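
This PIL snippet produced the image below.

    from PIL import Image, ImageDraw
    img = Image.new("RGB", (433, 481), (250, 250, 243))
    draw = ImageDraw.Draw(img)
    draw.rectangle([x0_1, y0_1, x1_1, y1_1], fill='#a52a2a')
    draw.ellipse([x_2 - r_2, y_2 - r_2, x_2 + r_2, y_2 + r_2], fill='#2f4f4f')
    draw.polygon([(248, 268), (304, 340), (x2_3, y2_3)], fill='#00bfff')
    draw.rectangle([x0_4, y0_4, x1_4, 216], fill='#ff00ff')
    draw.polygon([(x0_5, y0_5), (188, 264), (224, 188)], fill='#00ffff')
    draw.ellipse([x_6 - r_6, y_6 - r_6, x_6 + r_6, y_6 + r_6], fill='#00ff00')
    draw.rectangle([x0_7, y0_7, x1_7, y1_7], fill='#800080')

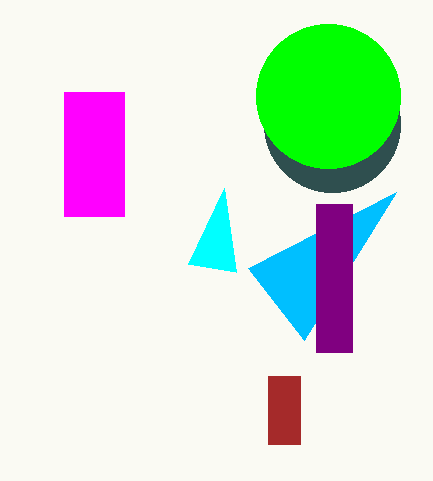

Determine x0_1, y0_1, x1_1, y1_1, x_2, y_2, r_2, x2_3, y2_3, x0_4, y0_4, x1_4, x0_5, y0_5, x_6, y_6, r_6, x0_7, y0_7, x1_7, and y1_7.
x0_1 = 268; y0_1 = 376; x1_1 = 300; y1_1 = 444; x_2 = 332; y_2 = 124; r_2 = 68; x2_3 = 396; y2_3 = 192; x0_4 = 64; y0_4 = 92; x1_4 = 124; x0_5 = 236; y0_5 = 272; x_6 = 328; y_6 = 96; r_6 = 72; x0_7 = 316; y0_7 = 204; x1_7 = 352; y1_7 = 352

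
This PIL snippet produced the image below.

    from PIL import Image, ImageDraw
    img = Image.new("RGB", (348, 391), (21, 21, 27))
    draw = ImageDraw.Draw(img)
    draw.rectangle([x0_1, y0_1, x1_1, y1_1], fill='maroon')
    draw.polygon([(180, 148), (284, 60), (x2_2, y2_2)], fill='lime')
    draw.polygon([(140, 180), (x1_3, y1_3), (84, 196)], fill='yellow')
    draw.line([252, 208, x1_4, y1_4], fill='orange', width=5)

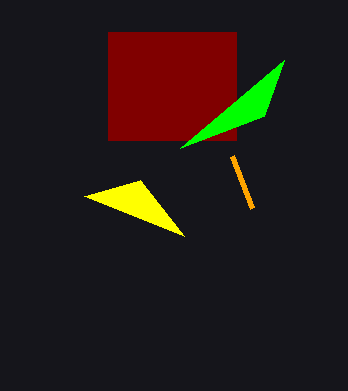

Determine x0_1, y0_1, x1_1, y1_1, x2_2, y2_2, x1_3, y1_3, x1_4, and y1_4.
x0_1 = 108; y0_1 = 32; x1_1 = 236; y1_1 = 140; x2_2 = 264; y2_2 = 116; x1_3 = 184; y1_3 = 236; x1_4 = 232; y1_4 = 156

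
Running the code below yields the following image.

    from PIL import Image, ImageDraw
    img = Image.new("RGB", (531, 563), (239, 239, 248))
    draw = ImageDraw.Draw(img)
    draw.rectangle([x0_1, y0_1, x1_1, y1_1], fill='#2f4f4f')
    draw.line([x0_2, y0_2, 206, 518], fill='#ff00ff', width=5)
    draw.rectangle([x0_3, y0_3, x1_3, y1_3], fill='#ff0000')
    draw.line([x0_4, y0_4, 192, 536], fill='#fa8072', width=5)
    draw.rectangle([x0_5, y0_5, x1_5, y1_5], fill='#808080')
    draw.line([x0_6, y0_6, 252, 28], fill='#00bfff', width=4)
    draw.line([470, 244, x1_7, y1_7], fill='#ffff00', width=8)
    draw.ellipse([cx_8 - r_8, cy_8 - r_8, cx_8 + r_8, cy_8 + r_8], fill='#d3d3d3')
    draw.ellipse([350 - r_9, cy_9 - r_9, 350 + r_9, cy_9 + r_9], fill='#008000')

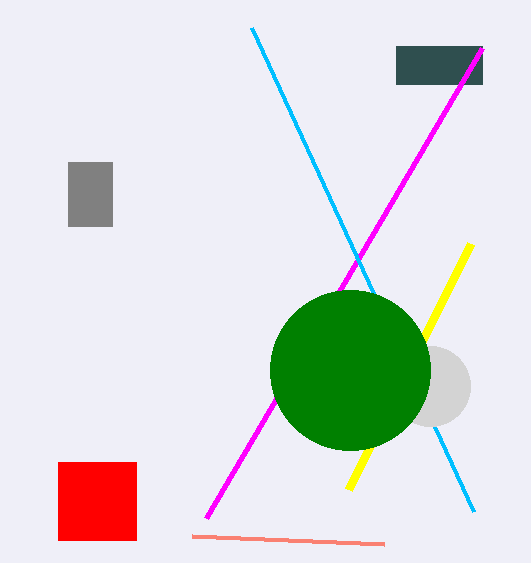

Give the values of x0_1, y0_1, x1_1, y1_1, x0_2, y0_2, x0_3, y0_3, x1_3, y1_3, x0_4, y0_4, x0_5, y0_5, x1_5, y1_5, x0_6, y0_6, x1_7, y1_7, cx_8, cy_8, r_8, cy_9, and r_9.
x0_1 = 396
y0_1 = 46
x1_1 = 482
y1_1 = 84
x0_2 = 482
y0_2 = 48
x0_3 = 58
y0_3 = 462
x1_3 = 136
y1_3 = 540
x0_4 = 384
y0_4 = 544
x0_5 = 68
y0_5 = 162
x1_5 = 112
y1_5 = 226
x0_6 = 474
y0_6 = 512
x1_7 = 348
y1_7 = 490
cx_8 = 430
cy_8 = 386
r_8 = 40
cy_9 = 370
r_9 = 80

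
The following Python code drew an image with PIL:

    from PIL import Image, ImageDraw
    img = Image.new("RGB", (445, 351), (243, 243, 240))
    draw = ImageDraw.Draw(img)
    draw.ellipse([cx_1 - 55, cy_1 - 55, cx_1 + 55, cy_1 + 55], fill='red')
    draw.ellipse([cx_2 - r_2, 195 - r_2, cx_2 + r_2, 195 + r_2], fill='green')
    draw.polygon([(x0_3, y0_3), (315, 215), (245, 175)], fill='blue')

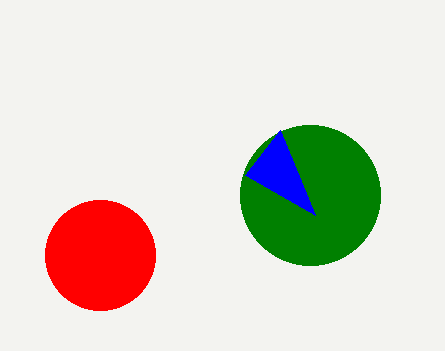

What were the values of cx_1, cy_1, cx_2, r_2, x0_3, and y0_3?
cx_1 = 100, cy_1 = 255, cx_2 = 310, r_2 = 70, x0_3 = 280, y0_3 = 130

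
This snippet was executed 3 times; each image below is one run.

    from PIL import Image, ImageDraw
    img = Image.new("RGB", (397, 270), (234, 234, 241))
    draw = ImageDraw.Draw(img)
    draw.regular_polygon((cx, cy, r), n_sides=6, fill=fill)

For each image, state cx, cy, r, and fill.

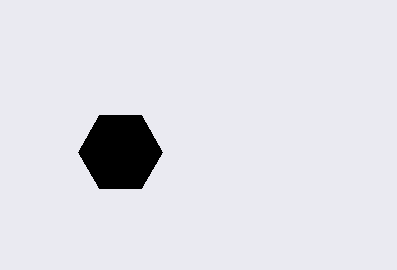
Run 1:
cx = 120, cy = 152, r = 42, fill = 'black'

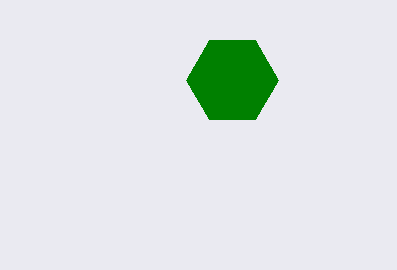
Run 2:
cx = 232; cy = 80; r = 46; fill = 'green'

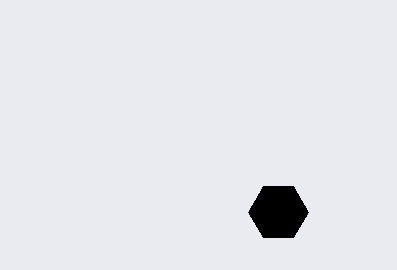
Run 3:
cx = 278
cy = 212
r = 30
fill = 'black'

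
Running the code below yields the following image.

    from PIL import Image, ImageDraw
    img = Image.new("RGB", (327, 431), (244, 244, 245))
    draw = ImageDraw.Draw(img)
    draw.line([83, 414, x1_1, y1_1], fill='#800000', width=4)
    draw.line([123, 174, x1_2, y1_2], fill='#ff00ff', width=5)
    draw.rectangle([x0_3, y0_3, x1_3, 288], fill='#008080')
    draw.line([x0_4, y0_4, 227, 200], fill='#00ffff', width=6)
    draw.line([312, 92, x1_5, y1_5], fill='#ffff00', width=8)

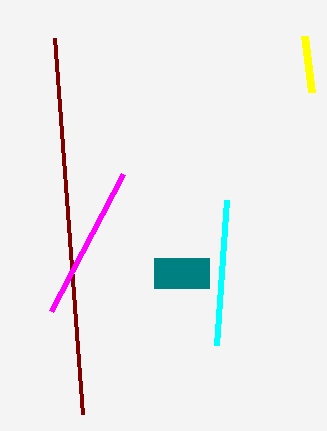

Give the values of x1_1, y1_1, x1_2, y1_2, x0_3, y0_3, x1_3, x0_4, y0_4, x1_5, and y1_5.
x1_1 = 55
y1_1 = 38
x1_2 = 51
y1_2 = 311
x0_3 = 154
y0_3 = 258
x1_3 = 209
x0_4 = 217
y0_4 = 345
x1_5 = 305
y1_5 = 36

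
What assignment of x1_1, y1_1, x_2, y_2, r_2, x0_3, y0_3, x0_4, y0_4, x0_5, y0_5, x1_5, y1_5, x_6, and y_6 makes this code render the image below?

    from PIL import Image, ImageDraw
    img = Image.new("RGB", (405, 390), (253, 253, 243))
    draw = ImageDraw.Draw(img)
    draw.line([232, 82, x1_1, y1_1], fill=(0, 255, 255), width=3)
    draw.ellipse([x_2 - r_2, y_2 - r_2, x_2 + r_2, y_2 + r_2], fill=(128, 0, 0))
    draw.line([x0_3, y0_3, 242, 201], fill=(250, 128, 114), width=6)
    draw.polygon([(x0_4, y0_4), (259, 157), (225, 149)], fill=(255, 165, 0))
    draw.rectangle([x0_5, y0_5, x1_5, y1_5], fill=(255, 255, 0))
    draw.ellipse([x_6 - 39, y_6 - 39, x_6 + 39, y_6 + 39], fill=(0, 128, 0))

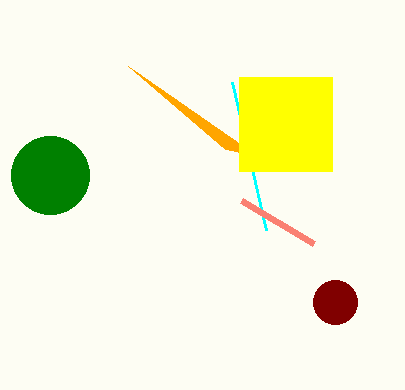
x1_1 = 266, y1_1 = 230, x_2 = 335, y_2 = 302, r_2 = 22, x0_3 = 314, y0_3 = 244, x0_4 = 128, y0_4 = 66, x0_5 = 239, y0_5 = 77, x1_5 = 332, y1_5 = 171, x_6 = 50, y_6 = 175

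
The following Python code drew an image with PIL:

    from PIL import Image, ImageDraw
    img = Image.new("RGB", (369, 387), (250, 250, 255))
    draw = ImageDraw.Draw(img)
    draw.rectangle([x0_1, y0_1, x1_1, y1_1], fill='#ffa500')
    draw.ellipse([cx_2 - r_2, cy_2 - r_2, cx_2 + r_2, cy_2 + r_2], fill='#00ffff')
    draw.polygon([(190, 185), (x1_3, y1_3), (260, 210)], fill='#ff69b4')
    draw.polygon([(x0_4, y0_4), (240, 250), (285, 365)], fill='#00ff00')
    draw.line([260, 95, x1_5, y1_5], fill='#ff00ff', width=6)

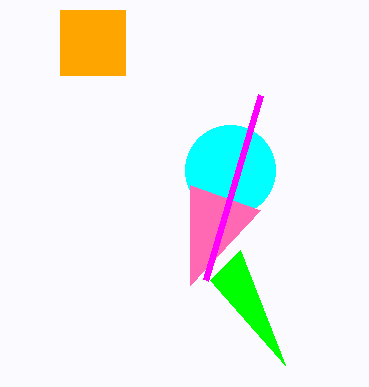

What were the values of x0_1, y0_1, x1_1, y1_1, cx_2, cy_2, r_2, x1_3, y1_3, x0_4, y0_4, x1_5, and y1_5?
x0_1 = 60; y0_1 = 10; x1_1 = 125; y1_1 = 75; cx_2 = 230; cy_2 = 170; r_2 = 45; x1_3 = 190; y1_3 = 285; x0_4 = 210; y0_4 = 280; x1_5 = 205; y1_5 = 280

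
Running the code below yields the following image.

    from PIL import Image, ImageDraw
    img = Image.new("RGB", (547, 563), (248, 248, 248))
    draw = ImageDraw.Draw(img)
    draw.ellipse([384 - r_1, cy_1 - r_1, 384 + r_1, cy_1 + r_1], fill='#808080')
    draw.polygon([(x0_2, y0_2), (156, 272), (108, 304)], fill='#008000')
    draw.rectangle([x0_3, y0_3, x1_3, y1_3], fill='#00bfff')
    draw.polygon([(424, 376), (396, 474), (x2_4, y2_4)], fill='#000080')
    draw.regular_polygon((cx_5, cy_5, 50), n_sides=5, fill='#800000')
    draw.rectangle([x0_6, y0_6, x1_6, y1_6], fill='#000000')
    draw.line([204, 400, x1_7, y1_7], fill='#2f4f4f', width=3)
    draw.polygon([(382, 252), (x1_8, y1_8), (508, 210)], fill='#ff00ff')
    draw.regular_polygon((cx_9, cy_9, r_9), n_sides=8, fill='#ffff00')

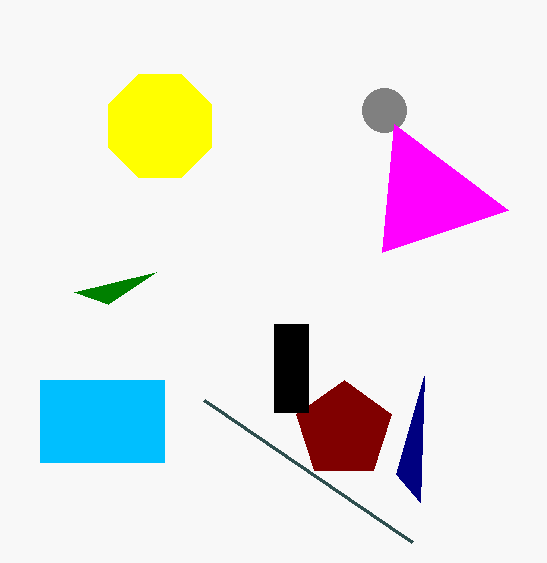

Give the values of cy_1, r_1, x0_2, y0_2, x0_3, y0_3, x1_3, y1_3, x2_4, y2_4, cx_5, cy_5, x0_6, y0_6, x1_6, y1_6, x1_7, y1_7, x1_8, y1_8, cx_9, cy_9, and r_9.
cy_1 = 110
r_1 = 22
x0_2 = 74
y0_2 = 292
x0_3 = 40
y0_3 = 380
x1_3 = 164
y1_3 = 462
x2_4 = 420
y2_4 = 502
cx_5 = 344
cy_5 = 430
x0_6 = 274
y0_6 = 324
x1_6 = 308
y1_6 = 412
x1_7 = 412
y1_7 = 542
x1_8 = 394
y1_8 = 124
cx_9 = 160
cy_9 = 126
r_9 = 56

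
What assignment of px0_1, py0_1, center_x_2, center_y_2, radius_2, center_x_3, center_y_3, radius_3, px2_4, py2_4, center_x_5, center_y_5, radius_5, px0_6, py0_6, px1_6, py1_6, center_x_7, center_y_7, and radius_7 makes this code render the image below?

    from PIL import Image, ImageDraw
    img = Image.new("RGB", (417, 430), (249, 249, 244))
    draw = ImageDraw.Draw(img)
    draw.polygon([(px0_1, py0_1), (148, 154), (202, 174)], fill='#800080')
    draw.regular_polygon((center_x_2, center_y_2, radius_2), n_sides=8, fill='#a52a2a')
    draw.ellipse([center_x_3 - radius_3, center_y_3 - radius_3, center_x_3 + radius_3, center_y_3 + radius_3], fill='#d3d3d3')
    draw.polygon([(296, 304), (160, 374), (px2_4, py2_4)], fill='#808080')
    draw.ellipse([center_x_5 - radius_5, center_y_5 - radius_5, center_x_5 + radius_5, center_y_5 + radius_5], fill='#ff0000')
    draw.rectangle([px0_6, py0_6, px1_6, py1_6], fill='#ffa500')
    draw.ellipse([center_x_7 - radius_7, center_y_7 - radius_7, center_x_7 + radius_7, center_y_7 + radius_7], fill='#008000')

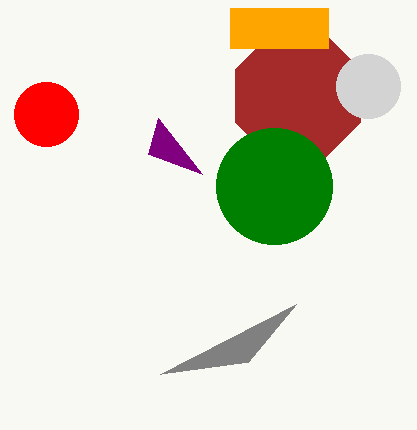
px0_1 = 158; py0_1 = 118; center_x_2 = 298; center_y_2 = 96; radius_2 = 68; center_x_3 = 368; center_y_3 = 86; radius_3 = 32; px2_4 = 248; py2_4 = 362; center_x_5 = 46; center_y_5 = 114; radius_5 = 32; px0_6 = 230; py0_6 = 8; px1_6 = 328; py1_6 = 48; center_x_7 = 274; center_y_7 = 186; radius_7 = 58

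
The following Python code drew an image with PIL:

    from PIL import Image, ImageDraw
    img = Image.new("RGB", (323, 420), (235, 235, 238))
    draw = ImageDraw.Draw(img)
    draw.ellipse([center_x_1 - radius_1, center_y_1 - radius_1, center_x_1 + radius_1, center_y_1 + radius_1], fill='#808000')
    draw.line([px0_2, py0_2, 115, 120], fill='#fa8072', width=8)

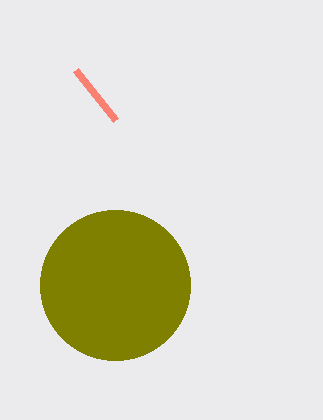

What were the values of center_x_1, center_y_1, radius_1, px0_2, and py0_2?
center_x_1 = 115; center_y_1 = 285; radius_1 = 75; px0_2 = 75; py0_2 = 70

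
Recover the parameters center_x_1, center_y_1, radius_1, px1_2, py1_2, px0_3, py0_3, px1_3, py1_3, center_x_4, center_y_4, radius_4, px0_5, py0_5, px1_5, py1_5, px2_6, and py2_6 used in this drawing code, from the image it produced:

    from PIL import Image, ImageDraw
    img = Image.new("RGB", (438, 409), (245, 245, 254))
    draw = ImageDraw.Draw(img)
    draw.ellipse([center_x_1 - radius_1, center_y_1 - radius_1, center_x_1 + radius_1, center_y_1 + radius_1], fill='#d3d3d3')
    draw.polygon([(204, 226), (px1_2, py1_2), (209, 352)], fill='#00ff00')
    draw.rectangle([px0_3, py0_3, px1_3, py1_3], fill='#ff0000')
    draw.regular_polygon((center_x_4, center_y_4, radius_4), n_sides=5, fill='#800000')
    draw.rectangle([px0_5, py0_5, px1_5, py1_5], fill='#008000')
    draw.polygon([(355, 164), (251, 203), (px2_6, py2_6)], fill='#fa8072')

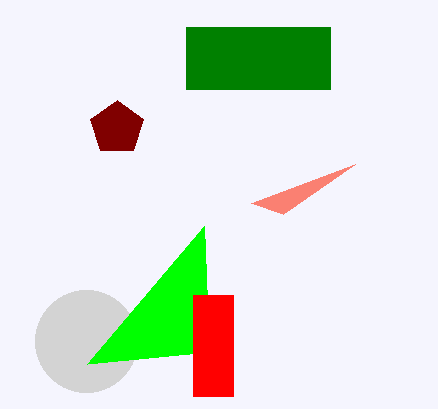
center_x_1 = 86, center_y_1 = 341, radius_1 = 51, px1_2 = 87, py1_2 = 364, px0_3 = 193, py0_3 = 295, px1_3 = 233, py1_3 = 396, center_x_4 = 117, center_y_4 = 128, radius_4 = 28, px0_5 = 186, py0_5 = 27, px1_5 = 330, py1_5 = 89, px2_6 = 283, py2_6 = 214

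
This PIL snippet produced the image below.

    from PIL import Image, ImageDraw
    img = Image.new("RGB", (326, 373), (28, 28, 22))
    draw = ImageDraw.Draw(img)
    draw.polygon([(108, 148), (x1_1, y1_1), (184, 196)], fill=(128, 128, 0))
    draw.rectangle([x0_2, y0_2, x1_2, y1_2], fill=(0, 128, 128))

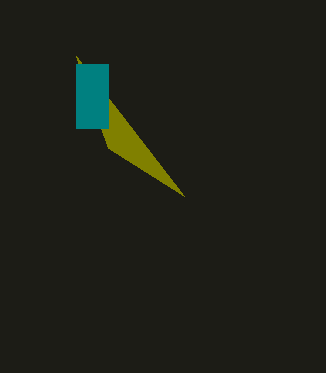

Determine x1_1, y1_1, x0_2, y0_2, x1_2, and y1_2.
x1_1 = 76, y1_1 = 56, x0_2 = 76, y0_2 = 64, x1_2 = 108, y1_2 = 128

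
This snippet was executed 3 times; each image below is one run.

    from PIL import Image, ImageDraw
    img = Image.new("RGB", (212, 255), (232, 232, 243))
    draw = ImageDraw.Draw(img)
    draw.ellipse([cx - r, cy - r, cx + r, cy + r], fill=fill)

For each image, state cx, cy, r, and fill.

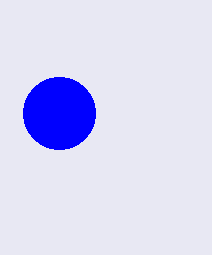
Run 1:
cx = 59
cy = 113
r = 36
fill = 'blue'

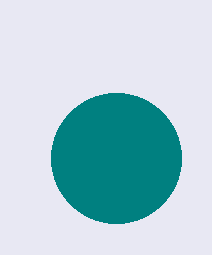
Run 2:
cx = 116; cy = 158; r = 65; fill = 'teal'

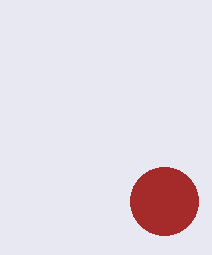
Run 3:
cx = 164, cy = 201, r = 34, fill = 'brown'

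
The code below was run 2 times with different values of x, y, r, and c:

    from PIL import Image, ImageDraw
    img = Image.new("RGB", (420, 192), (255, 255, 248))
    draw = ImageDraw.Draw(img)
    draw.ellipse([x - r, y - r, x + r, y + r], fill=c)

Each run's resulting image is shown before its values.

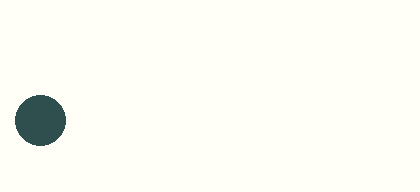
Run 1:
x = 40; y = 120; r = 25; c = 'darkslategray'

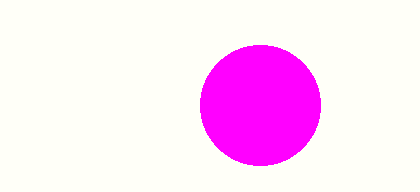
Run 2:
x = 260
y = 105
r = 60
c = 'magenta'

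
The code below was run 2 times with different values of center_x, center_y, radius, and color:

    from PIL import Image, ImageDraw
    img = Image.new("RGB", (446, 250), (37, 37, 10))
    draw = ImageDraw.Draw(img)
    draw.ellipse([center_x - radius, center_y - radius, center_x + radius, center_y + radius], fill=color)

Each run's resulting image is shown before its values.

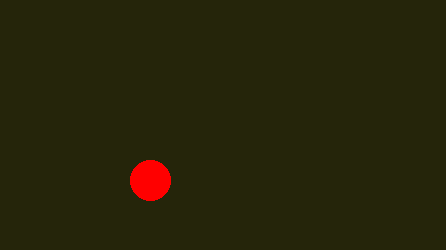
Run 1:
center_x = 150, center_y = 180, radius = 20, color = 'red'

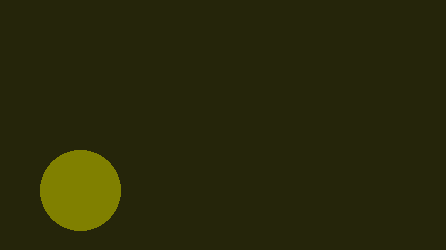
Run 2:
center_x = 80, center_y = 190, radius = 40, color = 'olive'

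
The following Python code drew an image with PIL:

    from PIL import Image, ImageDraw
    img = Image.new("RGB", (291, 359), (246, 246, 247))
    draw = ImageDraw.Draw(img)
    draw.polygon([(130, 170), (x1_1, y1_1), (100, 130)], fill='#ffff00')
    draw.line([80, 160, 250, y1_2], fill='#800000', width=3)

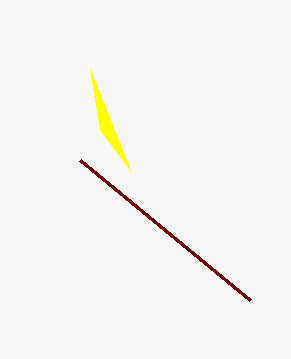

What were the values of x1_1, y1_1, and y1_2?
x1_1 = 90
y1_1 = 70
y1_2 = 300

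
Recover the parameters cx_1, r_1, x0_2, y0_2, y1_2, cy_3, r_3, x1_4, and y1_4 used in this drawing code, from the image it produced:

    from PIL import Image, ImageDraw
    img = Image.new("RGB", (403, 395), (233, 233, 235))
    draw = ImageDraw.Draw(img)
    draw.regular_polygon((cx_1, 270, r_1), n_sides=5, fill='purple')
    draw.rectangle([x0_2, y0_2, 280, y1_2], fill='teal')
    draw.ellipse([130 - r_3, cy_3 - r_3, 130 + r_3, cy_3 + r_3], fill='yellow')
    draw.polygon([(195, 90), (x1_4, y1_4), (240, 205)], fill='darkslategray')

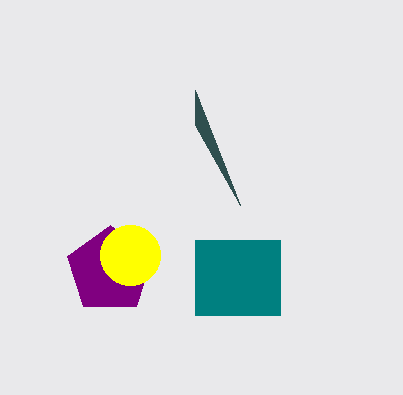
cx_1 = 110
r_1 = 45
x0_2 = 195
y0_2 = 240
y1_2 = 315
cy_3 = 255
r_3 = 30
x1_4 = 195
y1_4 = 125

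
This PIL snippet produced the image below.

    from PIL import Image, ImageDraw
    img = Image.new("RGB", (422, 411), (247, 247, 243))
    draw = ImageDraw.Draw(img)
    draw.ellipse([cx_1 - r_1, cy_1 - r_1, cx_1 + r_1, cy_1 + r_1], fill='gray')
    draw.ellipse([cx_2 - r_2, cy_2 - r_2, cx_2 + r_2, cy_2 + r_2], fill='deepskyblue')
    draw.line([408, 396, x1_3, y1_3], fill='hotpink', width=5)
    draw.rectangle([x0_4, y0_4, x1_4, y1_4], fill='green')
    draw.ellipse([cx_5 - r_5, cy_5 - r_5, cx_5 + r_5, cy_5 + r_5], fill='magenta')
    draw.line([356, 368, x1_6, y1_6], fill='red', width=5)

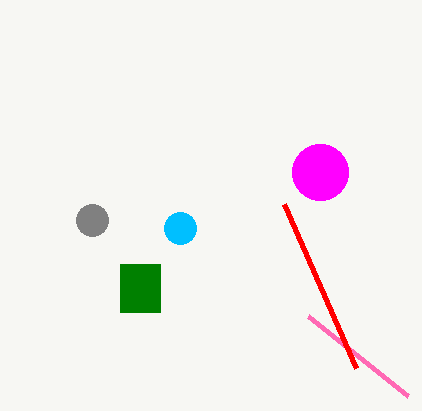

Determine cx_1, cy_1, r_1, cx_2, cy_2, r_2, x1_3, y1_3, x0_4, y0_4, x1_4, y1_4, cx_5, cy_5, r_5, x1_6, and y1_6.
cx_1 = 92
cy_1 = 220
r_1 = 16
cx_2 = 180
cy_2 = 228
r_2 = 16
x1_3 = 308
y1_3 = 316
x0_4 = 120
y0_4 = 264
x1_4 = 160
y1_4 = 312
cx_5 = 320
cy_5 = 172
r_5 = 28
x1_6 = 284
y1_6 = 204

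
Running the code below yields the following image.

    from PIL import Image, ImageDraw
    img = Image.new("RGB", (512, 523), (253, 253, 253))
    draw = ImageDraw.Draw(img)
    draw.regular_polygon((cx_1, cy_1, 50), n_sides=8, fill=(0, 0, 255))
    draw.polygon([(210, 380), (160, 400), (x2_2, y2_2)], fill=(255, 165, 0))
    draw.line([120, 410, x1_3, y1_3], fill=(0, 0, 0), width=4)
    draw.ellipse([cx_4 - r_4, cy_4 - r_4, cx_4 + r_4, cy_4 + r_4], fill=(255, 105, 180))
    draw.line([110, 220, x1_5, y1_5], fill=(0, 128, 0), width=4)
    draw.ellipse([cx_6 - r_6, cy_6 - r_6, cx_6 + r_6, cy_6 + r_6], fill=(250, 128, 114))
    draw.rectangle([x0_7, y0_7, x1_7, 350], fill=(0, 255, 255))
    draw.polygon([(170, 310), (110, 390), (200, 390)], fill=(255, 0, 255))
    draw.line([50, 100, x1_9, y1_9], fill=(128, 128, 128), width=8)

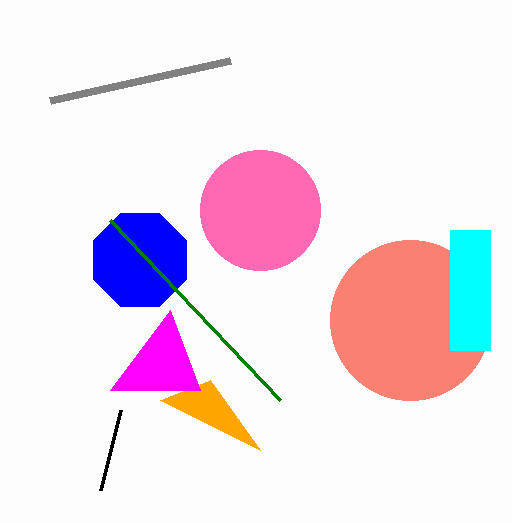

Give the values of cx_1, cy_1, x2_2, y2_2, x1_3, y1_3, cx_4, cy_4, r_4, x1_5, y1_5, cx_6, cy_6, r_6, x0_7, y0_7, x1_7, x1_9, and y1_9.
cx_1 = 140; cy_1 = 260; x2_2 = 260; y2_2 = 450; x1_3 = 100; y1_3 = 490; cx_4 = 260; cy_4 = 210; r_4 = 60; x1_5 = 280; y1_5 = 400; cx_6 = 410; cy_6 = 320; r_6 = 80; x0_7 = 450; y0_7 = 230; x1_7 = 490; x1_9 = 230; y1_9 = 60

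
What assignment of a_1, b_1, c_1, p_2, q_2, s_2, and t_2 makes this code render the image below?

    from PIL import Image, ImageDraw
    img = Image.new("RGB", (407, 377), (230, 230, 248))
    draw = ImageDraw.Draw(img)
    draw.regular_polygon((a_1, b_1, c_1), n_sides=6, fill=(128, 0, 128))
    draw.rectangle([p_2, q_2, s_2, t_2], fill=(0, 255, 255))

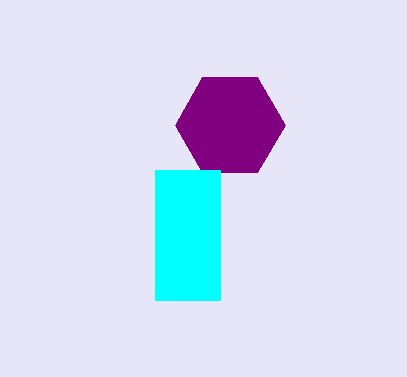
a_1 = 230
b_1 = 125
c_1 = 55
p_2 = 155
q_2 = 170
s_2 = 220
t_2 = 300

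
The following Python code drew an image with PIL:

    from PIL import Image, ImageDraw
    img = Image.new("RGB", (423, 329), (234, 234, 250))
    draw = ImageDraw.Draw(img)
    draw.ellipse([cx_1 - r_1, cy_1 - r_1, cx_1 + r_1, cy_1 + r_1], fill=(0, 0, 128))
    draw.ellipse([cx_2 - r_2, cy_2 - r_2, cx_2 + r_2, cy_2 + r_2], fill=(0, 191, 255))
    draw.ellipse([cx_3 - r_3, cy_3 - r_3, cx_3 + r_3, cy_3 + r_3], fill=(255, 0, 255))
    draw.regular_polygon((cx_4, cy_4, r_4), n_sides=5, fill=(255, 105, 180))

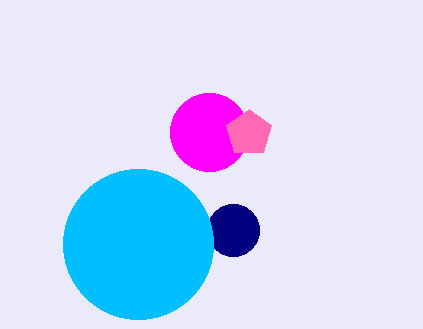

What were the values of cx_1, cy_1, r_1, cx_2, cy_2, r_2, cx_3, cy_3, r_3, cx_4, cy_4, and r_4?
cx_1 = 233, cy_1 = 230, r_1 = 26, cx_2 = 138, cy_2 = 244, r_2 = 75, cx_3 = 209, cy_3 = 132, r_3 = 39, cx_4 = 249, cy_4 = 133, r_4 = 24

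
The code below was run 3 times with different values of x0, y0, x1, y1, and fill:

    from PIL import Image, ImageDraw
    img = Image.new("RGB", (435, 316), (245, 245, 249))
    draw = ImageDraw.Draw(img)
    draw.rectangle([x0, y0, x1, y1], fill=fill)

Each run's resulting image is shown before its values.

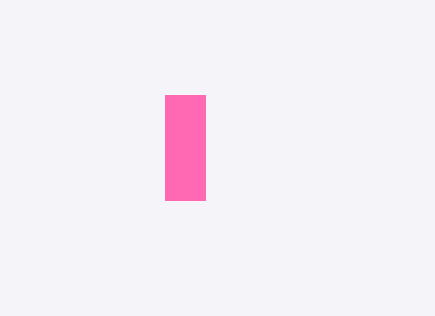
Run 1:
x0 = 165; y0 = 95; x1 = 205; y1 = 200; fill = 'hotpink'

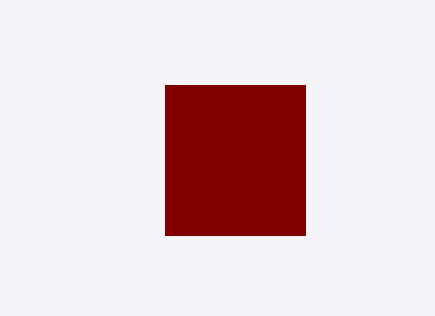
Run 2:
x0 = 165
y0 = 85
x1 = 305
y1 = 235
fill = 'maroon'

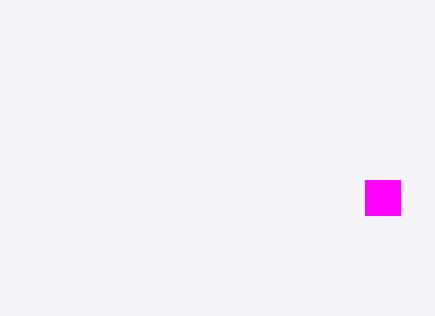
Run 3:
x0 = 365, y0 = 180, x1 = 400, y1 = 215, fill = 'magenta'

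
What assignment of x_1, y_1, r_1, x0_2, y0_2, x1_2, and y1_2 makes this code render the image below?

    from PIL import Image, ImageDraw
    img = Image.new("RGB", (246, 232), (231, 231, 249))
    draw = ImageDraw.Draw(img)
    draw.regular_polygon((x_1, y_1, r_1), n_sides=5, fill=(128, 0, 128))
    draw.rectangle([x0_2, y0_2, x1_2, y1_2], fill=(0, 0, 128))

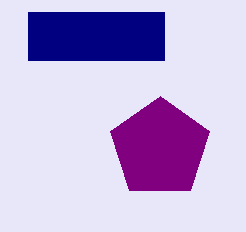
x_1 = 160; y_1 = 148; r_1 = 52; x0_2 = 28; y0_2 = 12; x1_2 = 164; y1_2 = 60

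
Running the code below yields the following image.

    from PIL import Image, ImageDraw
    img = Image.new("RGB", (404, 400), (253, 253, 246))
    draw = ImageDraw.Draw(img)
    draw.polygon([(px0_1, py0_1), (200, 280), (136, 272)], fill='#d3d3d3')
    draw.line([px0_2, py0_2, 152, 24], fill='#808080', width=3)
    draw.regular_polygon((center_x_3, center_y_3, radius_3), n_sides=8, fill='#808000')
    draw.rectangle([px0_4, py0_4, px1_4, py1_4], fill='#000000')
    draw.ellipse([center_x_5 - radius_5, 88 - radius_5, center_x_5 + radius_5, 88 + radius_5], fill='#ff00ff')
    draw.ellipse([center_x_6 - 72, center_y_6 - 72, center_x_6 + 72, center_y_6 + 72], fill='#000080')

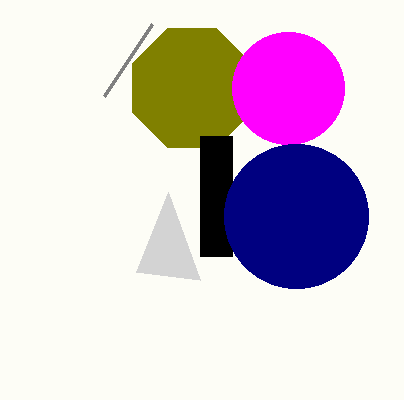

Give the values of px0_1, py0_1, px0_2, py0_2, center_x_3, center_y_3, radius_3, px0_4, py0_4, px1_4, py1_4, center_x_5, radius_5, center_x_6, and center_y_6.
px0_1 = 168, py0_1 = 192, px0_2 = 104, py0_2 = 96, center_x_3 = 192, center_y_3 = 88, radius_3 = 64, px0_4 = 200, py0_4 = 136, px1_4 = 232, py1_4 = 256, center_x_5 = 288, radius_5 = 56, center_x_6 = 296, center_y_6 = 216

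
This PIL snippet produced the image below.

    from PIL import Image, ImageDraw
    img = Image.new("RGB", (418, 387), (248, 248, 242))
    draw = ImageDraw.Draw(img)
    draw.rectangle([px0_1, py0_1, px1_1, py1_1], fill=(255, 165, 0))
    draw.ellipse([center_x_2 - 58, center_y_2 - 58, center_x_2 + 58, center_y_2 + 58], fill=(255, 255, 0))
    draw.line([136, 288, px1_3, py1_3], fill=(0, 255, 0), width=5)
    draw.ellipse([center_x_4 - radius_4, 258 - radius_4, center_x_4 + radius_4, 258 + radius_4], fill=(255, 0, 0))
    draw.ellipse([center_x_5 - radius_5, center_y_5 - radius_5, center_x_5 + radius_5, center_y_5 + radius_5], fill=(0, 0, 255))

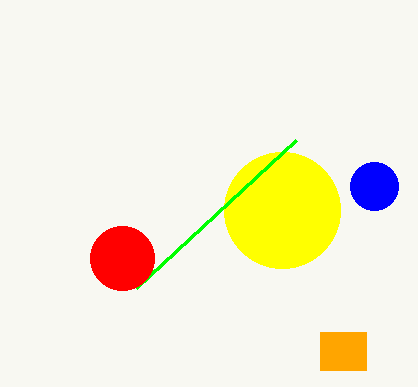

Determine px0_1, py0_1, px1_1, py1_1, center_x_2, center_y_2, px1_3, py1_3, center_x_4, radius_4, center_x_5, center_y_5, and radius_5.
px0_1 = 320, py0_1 = 332, px1_1 = 366, py1_1 = 370, center_x_2 = 282, center_y_2 = 210, px1_3 = 296, py1_3 = 140, center_x_4 = 122, radius_4 = 32, center_x_5 = 374, center_y_5 = 186, radius_5 = 24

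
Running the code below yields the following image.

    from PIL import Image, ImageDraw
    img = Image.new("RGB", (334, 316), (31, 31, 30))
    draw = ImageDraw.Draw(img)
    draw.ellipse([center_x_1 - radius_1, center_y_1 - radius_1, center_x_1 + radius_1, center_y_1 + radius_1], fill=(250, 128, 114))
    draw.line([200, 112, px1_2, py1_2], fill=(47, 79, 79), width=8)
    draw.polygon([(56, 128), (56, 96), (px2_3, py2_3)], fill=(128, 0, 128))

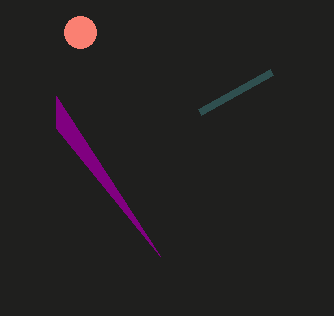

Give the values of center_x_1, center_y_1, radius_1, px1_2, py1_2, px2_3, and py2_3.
center_x_1 = 80; center_y_1 = 32; radius_1 = 16; px1_2 = 272; py1_2 = 72; px2_3 = 160; py2_3 = 256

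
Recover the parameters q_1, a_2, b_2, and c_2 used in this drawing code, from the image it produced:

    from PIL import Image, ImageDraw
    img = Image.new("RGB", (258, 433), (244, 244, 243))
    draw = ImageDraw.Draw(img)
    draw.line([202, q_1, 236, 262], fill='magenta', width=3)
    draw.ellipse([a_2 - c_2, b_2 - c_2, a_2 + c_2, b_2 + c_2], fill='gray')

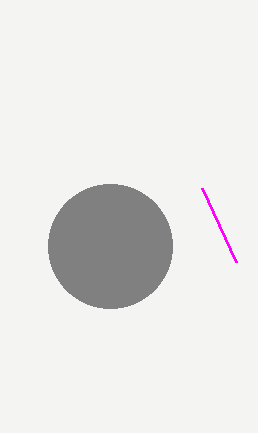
q_1 = 188; a_2 = 110; b_2 = 246; c_2 = 62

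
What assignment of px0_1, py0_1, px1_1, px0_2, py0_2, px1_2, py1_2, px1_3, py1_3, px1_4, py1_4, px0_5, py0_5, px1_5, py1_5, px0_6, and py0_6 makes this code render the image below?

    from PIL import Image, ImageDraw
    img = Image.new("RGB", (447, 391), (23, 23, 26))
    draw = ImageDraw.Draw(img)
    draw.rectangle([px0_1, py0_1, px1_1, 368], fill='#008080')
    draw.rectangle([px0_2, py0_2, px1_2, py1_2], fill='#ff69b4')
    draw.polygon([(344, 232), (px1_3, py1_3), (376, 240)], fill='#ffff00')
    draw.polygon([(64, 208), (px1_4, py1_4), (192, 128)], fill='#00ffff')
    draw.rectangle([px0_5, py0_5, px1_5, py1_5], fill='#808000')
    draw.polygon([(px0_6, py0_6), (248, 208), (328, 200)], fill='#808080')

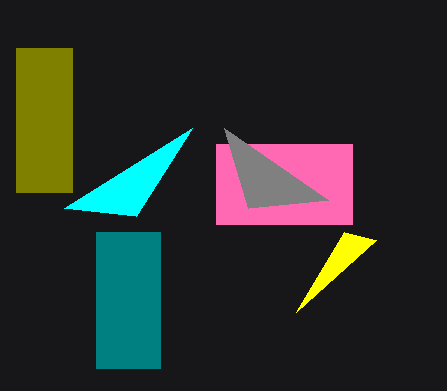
px0_1 = 96, py0_1 = 232, px1_1 = 160, px0_2 = 216, py0_2 = 144, px1_2 = 352, py1_2 = 224, px1_3 = 296, py1_3 = 312, px1_4 = 136, py1_4 = 216, px0_5 = 16, py0_5 = 48, px1_5 = 72, py1_5 = 192, px0_6 = 224, py0_6 = 128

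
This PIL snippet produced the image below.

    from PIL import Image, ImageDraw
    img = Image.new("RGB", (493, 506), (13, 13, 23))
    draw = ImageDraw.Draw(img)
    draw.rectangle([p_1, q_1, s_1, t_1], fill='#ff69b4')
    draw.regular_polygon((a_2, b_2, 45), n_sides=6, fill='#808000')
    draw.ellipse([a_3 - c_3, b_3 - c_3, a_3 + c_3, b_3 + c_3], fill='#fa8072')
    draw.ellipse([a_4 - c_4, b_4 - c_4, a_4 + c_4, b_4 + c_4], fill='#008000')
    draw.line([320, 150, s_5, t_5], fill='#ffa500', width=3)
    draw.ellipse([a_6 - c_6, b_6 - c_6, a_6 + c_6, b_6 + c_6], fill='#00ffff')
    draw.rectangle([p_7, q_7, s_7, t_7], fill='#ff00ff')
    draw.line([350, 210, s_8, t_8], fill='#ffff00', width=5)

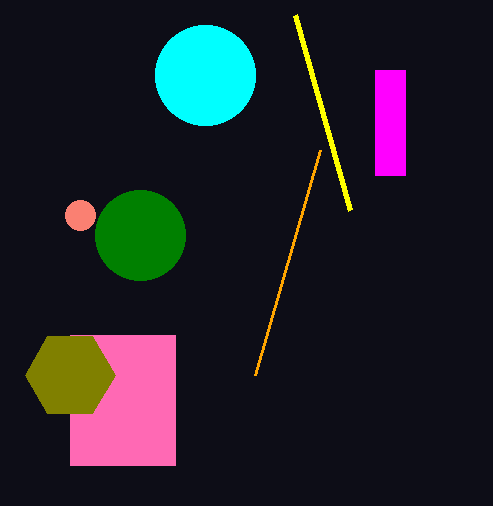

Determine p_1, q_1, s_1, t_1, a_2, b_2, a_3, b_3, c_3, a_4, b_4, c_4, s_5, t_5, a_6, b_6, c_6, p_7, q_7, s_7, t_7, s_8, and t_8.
p_1 = 70
q_1 = 335
s_1 = 175
t_1 = 465
a_2 = 70
b_2 = 375
a_3 = 80
b_3 = 215
c_3 = 15
a_4 = 140
b_4 = 235
c_4 = 45
s_5 = 255
t_5 = 375
a_6 = 205
b_6 = 75
c_6 = 50
p_7 = 375
q_7 = 70
s_7 = 405
t_7 = 175
s_8 = 295
t_8 = 15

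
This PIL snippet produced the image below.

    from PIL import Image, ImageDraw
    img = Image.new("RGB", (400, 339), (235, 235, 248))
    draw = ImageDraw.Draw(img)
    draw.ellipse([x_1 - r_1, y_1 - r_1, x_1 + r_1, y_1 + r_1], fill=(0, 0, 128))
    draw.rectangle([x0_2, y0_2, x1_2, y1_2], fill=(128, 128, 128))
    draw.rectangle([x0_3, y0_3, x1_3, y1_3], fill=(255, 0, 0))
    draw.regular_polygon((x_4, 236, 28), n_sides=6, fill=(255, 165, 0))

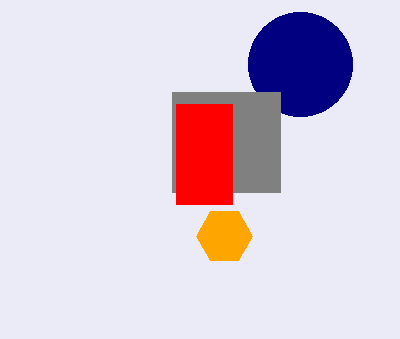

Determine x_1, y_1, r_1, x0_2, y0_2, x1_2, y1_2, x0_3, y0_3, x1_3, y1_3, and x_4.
x_1 = 300; y_1 = 64; r_1 = 52; x0_2 = 172; y0_2 = 92; x1_2 = 280; y1_2 = 192; x0_3 = 176; y0_3 = 104; x1_3 = 232; y1_3 = 204; x_4 = 224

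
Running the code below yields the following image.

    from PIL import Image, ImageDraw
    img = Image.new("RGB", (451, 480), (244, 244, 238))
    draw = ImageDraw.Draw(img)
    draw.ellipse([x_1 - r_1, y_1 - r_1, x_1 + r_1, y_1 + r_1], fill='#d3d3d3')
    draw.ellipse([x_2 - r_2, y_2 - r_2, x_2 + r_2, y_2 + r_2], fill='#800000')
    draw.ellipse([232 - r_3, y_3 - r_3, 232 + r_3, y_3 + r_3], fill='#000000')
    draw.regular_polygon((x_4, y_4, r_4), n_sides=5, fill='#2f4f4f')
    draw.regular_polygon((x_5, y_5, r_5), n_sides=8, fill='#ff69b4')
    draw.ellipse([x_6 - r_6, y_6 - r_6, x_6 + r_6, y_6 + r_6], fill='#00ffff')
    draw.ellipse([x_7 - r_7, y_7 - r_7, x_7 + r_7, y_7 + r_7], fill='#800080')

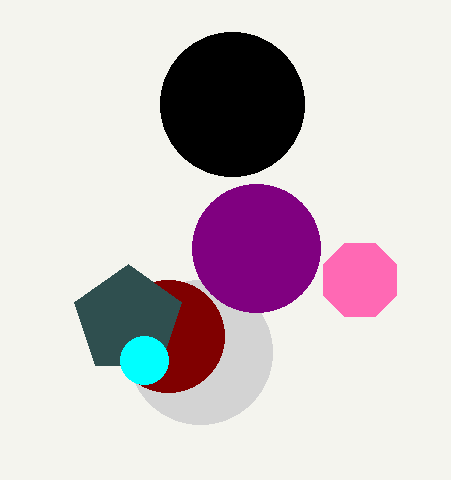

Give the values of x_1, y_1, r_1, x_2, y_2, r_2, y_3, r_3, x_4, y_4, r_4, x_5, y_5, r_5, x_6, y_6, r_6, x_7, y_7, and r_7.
x_1 = 200, y_1 = 352, r_1 = 72, x_2 = 168, y_2 = 336, r_2 = 56, y_3 = 104, r_3 = 72, x_4 = 128, y_4 = 320, r_4 = 56, x_5 = 360, y_5 = 280, r_5 = 40, x_6 = 144, y_6 = 360, r_6 = 24, x_7 = 256, y_7 = 248, r_7 = 64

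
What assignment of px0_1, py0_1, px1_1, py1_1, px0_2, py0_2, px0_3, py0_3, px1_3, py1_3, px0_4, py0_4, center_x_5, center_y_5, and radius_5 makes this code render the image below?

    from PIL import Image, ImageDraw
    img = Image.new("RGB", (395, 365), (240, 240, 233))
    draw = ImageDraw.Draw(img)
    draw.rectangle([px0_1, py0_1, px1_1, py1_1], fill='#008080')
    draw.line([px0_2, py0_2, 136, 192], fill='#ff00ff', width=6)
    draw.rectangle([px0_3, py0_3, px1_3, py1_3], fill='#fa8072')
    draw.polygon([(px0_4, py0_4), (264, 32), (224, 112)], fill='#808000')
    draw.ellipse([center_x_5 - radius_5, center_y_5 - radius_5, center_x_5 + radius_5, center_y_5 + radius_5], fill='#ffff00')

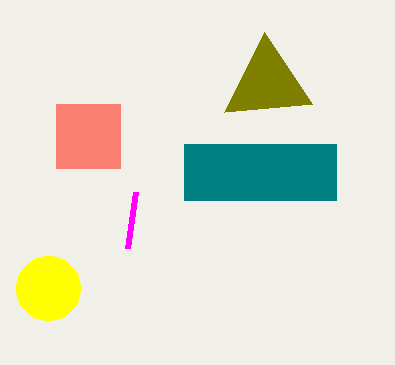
px0_1 = 184, py0_1 = 144, px1_1 = 336, py1_1 = 200, px0_2 = 128, py0_2 = 248, px0_3 = 56, py0_3 = 104, px1_3 = 120, py1_3 = 168, px0_4 = 312, py0_4 = 104, center_x_5 = 48, center_y_5 = 288, radius_5 = 32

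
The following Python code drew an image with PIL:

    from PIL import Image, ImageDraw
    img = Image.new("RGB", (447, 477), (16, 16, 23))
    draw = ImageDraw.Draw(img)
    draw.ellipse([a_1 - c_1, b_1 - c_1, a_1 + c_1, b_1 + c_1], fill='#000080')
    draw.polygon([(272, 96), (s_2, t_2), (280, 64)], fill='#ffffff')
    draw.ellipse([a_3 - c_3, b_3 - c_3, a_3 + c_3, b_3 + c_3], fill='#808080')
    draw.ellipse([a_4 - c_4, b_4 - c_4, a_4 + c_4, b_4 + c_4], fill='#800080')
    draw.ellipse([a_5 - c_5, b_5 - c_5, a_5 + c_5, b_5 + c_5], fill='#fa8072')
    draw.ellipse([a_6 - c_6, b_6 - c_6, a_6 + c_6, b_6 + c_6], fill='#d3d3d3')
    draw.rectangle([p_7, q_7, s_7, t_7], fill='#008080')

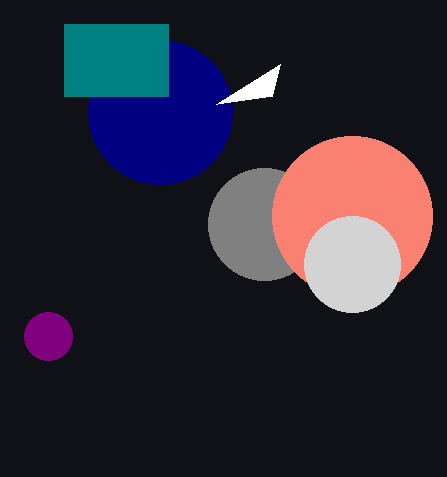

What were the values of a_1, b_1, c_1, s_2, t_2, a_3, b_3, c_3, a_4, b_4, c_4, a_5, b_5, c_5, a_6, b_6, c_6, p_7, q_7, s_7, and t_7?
a_1 = 160; b_1 = 112; c_1 = 72; s_2 = 216; t_2 = 104; a_3 = 264; b_3 = 224; c_3 = 56; a_4 = 48; b_4 = 336; c_4 = 24; a_5 = 352; b_5 = 216; c_5 = 80; a_6 = 352; b_6 = 264; c_6 = 48; p_7 = 64; q_7 = 24; s_7 = 168; t_7 = 96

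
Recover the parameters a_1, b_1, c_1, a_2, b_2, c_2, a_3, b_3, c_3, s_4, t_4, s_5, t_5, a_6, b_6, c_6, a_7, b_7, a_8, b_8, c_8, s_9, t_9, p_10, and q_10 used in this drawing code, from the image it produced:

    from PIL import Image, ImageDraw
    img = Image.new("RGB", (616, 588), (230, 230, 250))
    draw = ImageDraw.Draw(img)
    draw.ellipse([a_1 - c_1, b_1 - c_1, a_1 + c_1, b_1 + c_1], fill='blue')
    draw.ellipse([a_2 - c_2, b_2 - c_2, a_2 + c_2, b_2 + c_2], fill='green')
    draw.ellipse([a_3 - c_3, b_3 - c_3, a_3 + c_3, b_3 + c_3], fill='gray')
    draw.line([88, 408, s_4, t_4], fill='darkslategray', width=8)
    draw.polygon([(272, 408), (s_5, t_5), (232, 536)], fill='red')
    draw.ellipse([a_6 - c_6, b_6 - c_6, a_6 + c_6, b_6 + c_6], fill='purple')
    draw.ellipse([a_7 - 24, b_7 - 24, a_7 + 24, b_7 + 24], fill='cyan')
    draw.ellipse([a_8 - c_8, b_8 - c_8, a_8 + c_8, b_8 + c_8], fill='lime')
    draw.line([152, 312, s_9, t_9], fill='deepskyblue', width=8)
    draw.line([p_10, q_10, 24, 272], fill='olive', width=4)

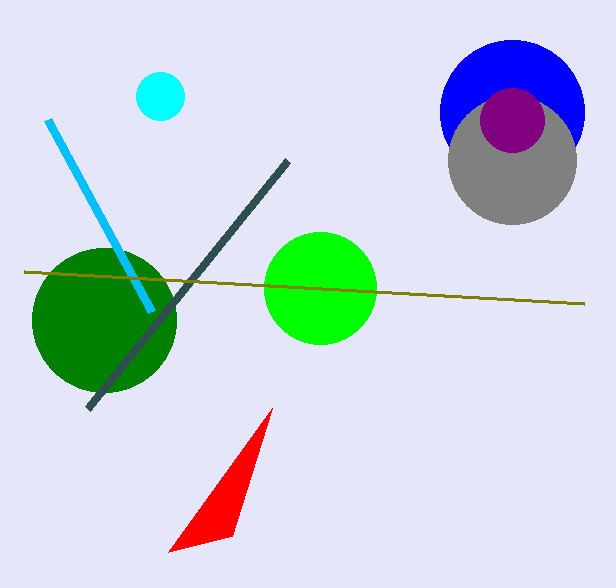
a_1 = 512
b_1 = 112
c_1 = 72
a_2 = 104
b_2 = 320
c_2 = 72
a_3 = 512
b_3 = 160
c_3 = 64
s_4 = 288
t_4 = 160
s_5 = 168
t_5 = 552
a_6 = 512
b_6 = 120
c_6 = 32
a_7 = 160
b_7 = 96
a_8 = 320
b_8 = 288
c_8 = 56
s_9 = 48
t_9 = 120
p_10 = 584
q_10 = 304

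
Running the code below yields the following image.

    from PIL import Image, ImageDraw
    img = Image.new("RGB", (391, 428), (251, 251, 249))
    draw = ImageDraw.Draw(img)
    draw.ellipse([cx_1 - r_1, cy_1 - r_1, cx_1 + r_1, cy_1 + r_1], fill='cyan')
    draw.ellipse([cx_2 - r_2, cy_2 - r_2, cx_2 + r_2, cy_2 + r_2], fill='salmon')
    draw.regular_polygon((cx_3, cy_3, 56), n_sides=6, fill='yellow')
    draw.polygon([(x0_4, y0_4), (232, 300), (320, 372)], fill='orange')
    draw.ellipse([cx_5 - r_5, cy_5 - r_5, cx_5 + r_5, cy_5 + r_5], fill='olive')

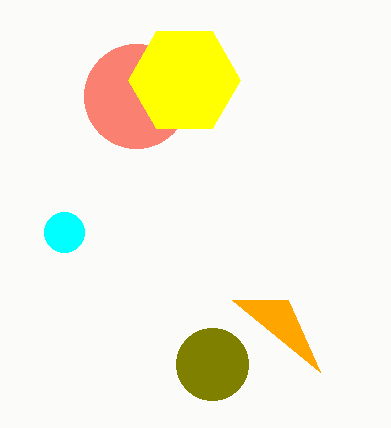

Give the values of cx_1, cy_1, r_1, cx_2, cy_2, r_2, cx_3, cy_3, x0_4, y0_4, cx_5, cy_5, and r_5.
cx_1 = 64
cy_1 = 232
r_1 = 20
cx_2 = 136
cy_2 = 96
r_2 = 52
cx_3 = 184
cy_3 = 80
x0_4 = 288
y0_4 = 300
cx_5 = 212
cy_5 = 364
r_5 = 36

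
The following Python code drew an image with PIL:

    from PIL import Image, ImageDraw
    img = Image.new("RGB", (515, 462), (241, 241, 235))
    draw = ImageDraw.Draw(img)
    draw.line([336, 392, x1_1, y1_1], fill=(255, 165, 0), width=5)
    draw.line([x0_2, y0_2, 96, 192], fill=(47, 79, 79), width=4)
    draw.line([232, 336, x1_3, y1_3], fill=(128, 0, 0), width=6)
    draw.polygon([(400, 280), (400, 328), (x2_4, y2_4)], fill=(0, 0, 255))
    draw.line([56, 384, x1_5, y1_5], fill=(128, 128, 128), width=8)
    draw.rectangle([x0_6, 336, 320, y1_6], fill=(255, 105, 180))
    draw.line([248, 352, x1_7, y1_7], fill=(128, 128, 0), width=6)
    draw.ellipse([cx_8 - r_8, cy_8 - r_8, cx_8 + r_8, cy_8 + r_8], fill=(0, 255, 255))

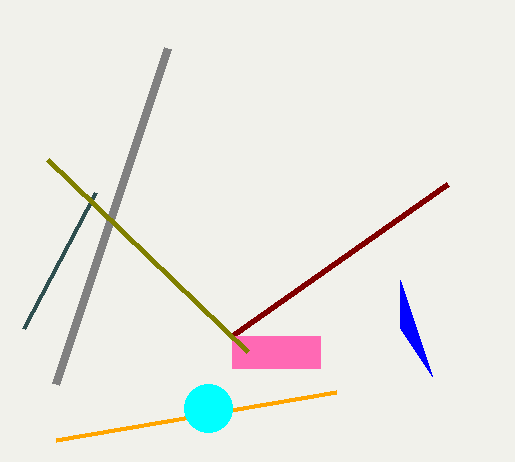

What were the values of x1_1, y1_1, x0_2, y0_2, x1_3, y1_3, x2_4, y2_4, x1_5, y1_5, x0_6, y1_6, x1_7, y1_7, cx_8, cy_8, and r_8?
x1_1 = 56
y1_1 = 440
x0_2 = 24
y0_2 = 328
x1_3 = 448
y1_3 = 184
x2_4 = 432
y2_4 = 376
x1_5 = 168
y1_5 = 48
x0_6 = 232
y1_6 = 368
x1_7 = 48
y1_7 = 160
cx_8 = 208
cy_8 = 408
r_8 = 24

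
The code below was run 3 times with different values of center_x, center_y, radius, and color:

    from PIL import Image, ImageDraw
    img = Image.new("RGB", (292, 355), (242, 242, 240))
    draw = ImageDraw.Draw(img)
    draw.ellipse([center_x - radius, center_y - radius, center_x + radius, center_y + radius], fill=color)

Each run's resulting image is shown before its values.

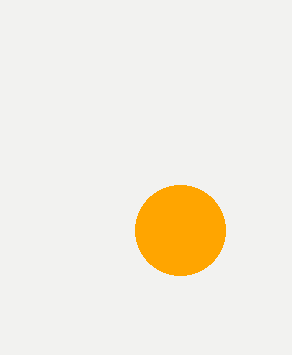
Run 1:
center_x = 180
center_y = 230
radius = 45
color = 'orange'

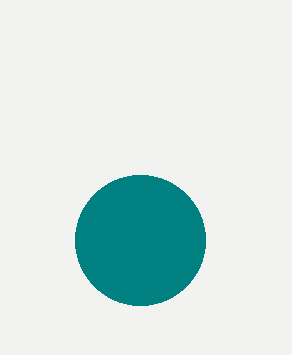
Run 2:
center_x = 140, center_y = 240, radius = 65, color = 'teal'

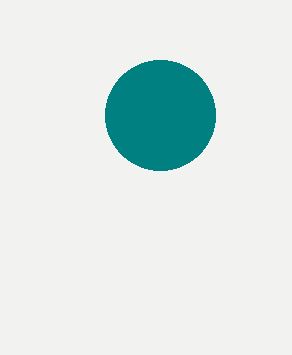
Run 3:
center_x = 160; center_y = 115; radius = 55; color = 'teal'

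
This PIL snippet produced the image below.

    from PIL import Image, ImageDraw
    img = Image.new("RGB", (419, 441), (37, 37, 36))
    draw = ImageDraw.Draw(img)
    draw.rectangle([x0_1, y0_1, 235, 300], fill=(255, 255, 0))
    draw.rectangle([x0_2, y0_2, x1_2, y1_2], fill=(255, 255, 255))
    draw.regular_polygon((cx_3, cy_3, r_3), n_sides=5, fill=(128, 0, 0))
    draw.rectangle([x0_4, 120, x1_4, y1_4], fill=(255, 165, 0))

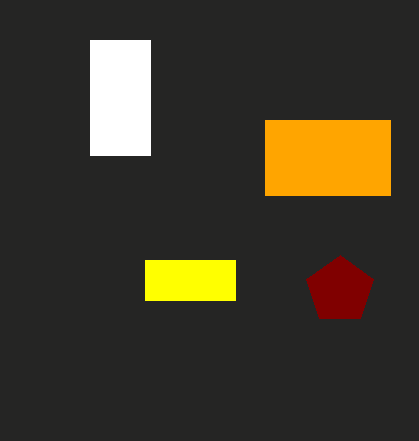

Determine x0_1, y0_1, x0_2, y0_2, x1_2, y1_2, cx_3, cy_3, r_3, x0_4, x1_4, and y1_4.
x0_1 = 145, y0_1 = 260, x0_2 = 90, y0_2 = 40, x1_2 = 150, y1_2 = 155, cx_3 = 340, cy_3 = 290, r_3 = 35, x0_4 = 265, x1_4 = 390, y1_4 = 195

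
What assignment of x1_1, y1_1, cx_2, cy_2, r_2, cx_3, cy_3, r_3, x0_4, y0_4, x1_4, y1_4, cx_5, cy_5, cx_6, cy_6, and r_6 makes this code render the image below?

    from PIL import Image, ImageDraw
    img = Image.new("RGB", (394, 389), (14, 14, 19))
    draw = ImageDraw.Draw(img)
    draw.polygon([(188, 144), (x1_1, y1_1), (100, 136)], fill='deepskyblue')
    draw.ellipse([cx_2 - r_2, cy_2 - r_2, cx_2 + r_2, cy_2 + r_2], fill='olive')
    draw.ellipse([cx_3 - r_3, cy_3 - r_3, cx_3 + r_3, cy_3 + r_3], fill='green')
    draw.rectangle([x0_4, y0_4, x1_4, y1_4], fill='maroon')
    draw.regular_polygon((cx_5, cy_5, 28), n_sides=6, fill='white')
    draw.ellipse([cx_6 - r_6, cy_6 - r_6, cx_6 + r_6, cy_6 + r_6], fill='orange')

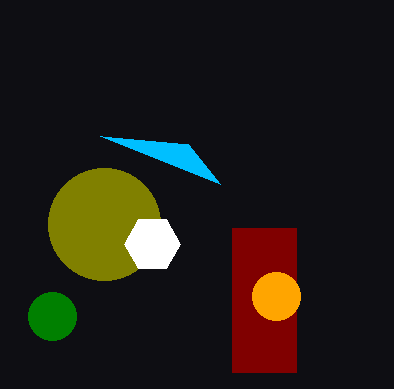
x1_1 = 220
y1_1 = 184
cx_2 = 104
cy_2 = 224
r_2 = 56
cx_3 = 52
cy_3 = 316
r_3 = 24
x0_4 = 232
y0_4 = 228
x1_4 = 296
y1_4 = 372
cx_5 = 152
cy_5 = 244
cx_6 = 276
cy_6 = 296
r_6 = 24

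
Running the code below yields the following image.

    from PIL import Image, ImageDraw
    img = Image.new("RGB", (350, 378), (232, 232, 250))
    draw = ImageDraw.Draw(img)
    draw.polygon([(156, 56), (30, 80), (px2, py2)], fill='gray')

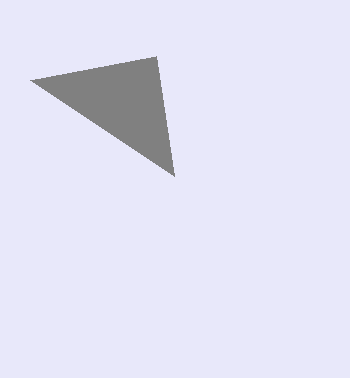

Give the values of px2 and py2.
px2 = 174, py2 = 176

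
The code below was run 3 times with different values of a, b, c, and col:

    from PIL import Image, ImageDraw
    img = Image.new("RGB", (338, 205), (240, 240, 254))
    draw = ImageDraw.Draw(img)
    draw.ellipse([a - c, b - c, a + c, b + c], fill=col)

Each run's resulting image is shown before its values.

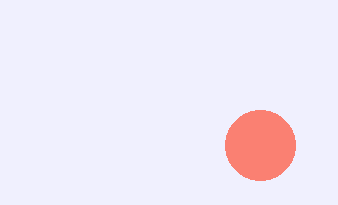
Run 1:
a = 260, b = 145, c = 35, col = 'salmon'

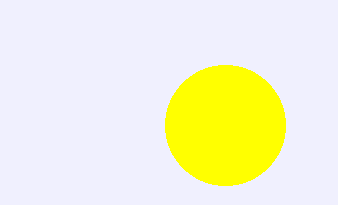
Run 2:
a = 225; b = 125; c = 60; col = 'yellow'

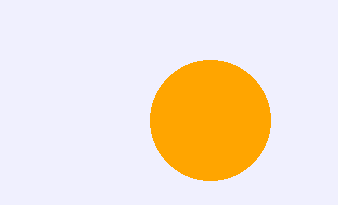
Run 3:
a = 210; b = 120; c = 60; col = 'orange'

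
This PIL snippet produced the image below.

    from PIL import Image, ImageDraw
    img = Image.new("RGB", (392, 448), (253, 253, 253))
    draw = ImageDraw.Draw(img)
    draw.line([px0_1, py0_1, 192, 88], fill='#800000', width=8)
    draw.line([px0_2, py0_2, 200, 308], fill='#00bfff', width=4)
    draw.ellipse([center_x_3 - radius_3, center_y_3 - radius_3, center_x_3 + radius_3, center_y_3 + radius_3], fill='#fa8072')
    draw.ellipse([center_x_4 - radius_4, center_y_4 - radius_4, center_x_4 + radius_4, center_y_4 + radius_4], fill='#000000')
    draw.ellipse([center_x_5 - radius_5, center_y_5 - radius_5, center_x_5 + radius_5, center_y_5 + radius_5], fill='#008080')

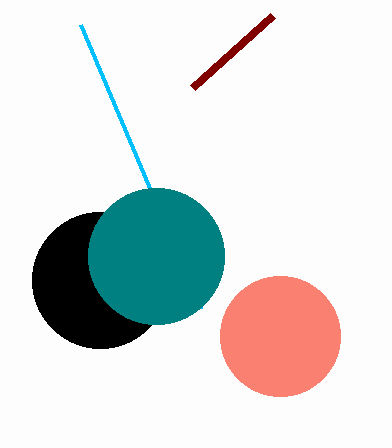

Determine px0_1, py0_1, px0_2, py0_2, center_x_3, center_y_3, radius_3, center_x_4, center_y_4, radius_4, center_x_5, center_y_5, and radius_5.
px0_1 = 272; py0_1 = 16; px0_2 = 80; py0_2 = 24; center_x_3 = 280; center_y_3 = 336; radius_3 = 60; center_x_4 = 100; center_y_4 = 280; radius_4 = 68; center_x_5 = 156; center_y_5 = 256; radius_5 = 68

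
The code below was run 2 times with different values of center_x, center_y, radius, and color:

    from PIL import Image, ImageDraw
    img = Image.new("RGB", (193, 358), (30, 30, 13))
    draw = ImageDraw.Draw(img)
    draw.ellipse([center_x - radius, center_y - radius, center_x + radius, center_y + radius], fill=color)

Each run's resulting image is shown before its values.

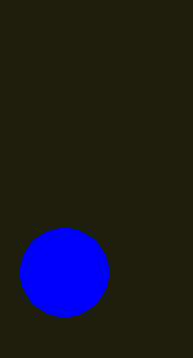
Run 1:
center_x = 64
center_y = 272
radius = 44
color = 'blue'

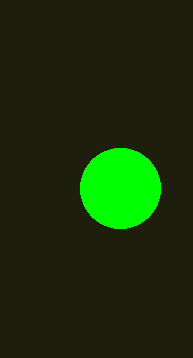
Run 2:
center_x = 120, center_y = 188, radius = 40, color = 'lime'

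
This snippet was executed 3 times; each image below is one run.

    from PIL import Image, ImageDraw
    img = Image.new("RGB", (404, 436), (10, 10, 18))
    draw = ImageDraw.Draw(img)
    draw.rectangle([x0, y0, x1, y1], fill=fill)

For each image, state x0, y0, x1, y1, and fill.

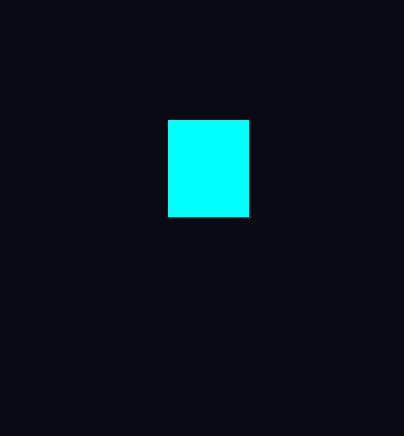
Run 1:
x0 = 168
y0 = 120
x1 = 248
y1 = 216
fill = 'cyan'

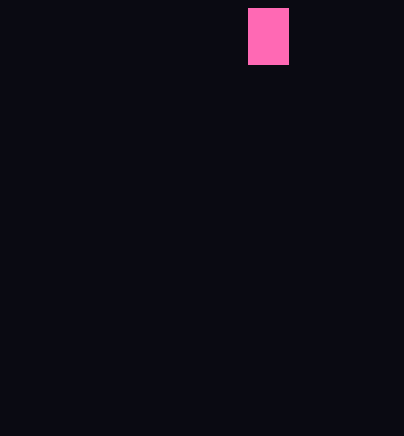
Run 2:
x0 = 248, y0 = 8, x1 = 288, y1 = 64, fill = 'hotpink'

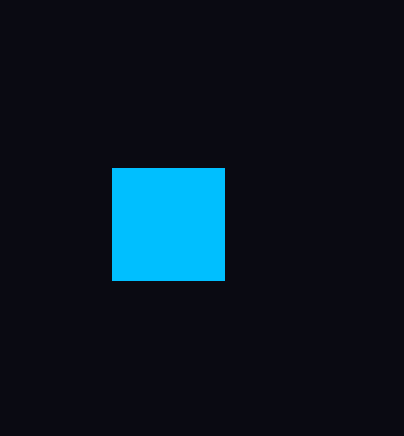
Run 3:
x0 = 112; y0 = 168; x1 = 224; y1 = 280; fill = 'deepskyblue'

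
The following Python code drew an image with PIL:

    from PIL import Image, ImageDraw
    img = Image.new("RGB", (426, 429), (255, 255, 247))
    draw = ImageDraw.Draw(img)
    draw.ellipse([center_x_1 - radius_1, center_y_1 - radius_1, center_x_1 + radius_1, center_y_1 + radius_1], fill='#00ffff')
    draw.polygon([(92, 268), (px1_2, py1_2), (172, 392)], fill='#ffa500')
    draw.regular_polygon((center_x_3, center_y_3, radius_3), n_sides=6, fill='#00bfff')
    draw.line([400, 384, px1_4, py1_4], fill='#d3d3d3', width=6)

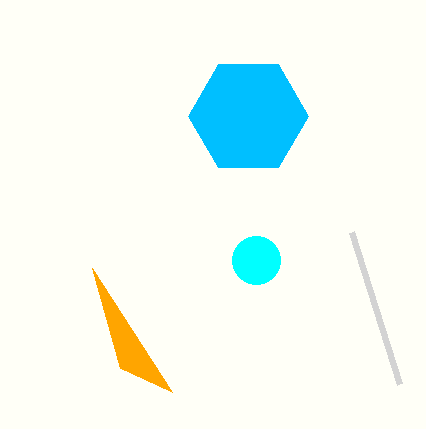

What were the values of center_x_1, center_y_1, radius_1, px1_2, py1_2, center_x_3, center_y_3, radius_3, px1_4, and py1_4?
center_x_1 = 256, center_y_1 = 260, radius_1 = 24, px1_2 = 120, py1_2 = 368, center_x_3 = 248, center_y_3 = 116, radius_3 = 60, px1_4 = 352, py1_4 = 232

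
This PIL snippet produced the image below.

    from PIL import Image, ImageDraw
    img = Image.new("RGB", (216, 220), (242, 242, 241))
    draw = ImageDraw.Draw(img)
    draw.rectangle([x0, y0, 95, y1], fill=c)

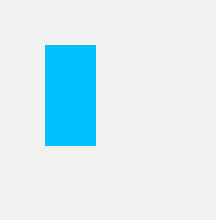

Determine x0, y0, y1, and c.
x0 = 45; y0 = 45; y1 = 145; c = 'deepskyblue'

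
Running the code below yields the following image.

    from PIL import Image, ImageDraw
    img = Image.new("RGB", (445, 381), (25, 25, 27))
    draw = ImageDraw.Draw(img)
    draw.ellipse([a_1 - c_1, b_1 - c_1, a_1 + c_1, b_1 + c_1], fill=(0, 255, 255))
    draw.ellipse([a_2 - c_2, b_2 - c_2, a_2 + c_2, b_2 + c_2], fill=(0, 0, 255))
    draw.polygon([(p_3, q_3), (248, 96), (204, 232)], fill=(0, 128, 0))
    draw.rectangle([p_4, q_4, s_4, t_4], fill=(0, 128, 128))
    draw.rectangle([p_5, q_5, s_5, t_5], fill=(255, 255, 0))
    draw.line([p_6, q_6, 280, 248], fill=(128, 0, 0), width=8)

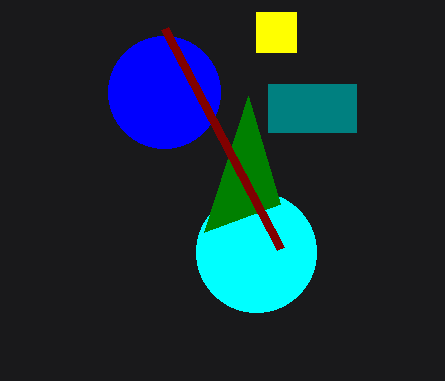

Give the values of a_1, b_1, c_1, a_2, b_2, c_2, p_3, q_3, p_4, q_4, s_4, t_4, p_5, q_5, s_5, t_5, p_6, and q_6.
a_1 = 256
b_1 = 252
c_1 = 60
a_2 = 164
b_2 = 92
c_2 = 56
p_3 = 280
q_3 = 204
p_4 = 268
q_4 = 84
s_4 = 356
t_4 = 132
p_5 = 256
q_5 = 12
s_5 = 296
t_5 = 52
p_6 = 164
q_6 = 28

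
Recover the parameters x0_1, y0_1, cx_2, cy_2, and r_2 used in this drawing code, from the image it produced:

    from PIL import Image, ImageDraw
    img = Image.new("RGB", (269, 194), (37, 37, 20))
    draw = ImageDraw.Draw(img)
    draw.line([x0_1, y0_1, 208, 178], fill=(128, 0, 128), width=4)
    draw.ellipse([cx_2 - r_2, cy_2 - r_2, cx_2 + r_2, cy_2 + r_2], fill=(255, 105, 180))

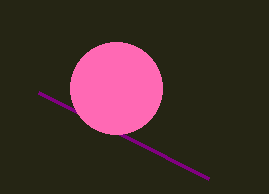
x0_1 = 38; y0_1 = 92; cx_2 = 116; cy_2 = 88; r_2 = 46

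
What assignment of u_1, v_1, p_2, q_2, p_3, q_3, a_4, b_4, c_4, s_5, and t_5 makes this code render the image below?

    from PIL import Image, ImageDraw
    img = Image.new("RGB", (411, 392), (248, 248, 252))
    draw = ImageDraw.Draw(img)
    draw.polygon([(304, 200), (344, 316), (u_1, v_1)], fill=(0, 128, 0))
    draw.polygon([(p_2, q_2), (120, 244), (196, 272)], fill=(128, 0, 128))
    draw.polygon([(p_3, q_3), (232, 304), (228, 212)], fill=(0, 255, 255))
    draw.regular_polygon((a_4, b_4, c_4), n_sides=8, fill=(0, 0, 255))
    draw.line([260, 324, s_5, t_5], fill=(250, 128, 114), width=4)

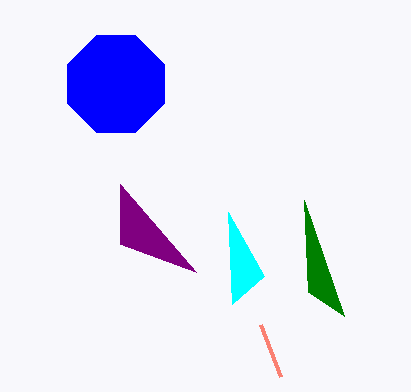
u_1 = 308, v_1 = 292, p_2 = 120, q_2 = 184, p_3 = 264, q_3 = 276, a_4 = 116, b_4 = 84, c_4 = 52, s_5 = 280, t_5 = 376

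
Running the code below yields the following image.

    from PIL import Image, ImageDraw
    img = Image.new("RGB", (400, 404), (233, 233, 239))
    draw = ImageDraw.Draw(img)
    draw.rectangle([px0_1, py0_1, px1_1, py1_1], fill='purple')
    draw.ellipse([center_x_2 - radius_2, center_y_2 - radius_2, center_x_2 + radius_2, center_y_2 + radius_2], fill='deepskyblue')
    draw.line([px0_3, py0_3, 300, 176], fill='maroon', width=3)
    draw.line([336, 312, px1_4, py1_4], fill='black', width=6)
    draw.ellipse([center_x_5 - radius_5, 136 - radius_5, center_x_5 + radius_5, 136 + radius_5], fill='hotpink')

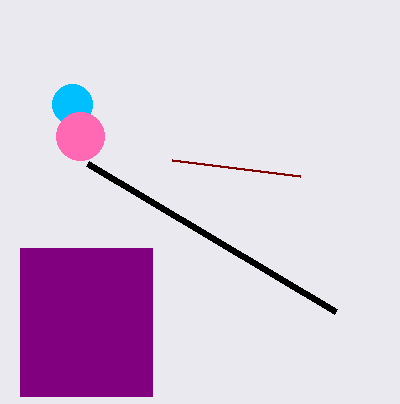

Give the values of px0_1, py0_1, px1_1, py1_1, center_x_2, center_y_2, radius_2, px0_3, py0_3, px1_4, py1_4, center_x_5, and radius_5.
px0_1 = 20
py0_1 = 248
px1_1 = 152
py1_1 = 396
center_x_2 = 72
center_y_2 = 104
radius_2 = 20
px0_3 = 172
py0_3 = 160
px1_4 = 88
py1_4 = 164
center_x_5 = 80
radius_5 = 24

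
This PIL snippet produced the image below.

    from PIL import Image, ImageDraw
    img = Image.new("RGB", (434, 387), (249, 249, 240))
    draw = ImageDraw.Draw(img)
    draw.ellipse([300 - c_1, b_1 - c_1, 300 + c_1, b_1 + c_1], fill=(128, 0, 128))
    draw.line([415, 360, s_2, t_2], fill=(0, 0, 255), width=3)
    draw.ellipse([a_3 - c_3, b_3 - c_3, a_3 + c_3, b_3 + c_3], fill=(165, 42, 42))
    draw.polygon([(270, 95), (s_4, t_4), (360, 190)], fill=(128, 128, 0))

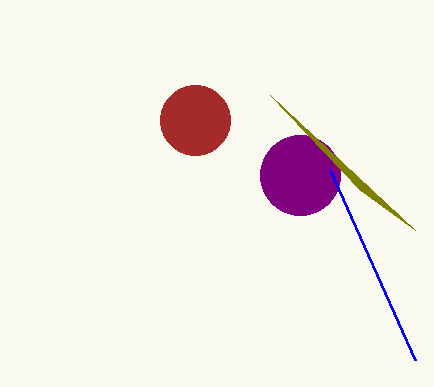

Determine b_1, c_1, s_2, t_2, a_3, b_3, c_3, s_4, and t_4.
b_1 = 175, c_1 = 40, s_2 = 330, t_2 = 170, a_3 = 195, b_3 = 120, c_3 = 35, s_4 = 415, t_4 = 230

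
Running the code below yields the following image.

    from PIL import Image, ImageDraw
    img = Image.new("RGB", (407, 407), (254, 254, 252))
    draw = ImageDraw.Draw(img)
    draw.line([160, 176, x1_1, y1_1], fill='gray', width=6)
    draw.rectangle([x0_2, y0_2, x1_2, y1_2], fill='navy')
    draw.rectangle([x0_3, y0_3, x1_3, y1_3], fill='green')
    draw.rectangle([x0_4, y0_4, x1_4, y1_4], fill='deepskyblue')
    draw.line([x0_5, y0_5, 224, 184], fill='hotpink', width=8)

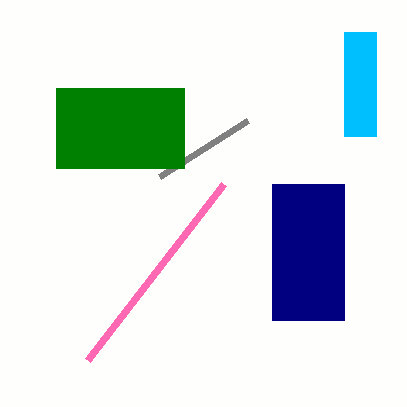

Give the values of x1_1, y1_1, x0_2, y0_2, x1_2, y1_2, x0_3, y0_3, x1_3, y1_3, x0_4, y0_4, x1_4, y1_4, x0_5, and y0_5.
x1_1 = 248, y1_1 = 120, x0_2 = 272, y0_2 = 184, x1_2 = 344, y1_2 = 320, x0_3 = 56, y0_3 = 88, x1_3 = 184, y1_3 = 168, x0_4 = 344, y0_4 = 32, x1_4 = 376, y1_4 = 136, x0_5 = 88, y0_5 = 360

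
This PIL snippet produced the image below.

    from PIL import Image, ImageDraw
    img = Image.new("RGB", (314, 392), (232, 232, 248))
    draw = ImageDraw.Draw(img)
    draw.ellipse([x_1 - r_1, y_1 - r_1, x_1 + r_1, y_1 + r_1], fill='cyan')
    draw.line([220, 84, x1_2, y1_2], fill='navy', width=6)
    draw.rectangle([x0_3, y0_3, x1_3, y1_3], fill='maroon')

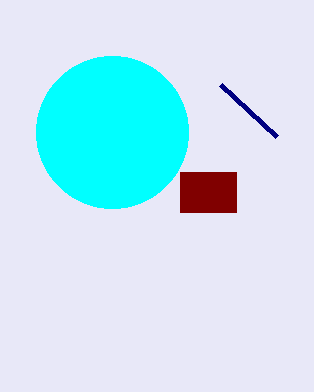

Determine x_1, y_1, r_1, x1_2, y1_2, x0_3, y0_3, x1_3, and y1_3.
x_1 = 112, y_1 = 132, r_1 = 76, x1_2 = 276, y1_2 = 136, x0_3 = 180, y0_3 = 172, x1_3 = 236, y1_3 = 212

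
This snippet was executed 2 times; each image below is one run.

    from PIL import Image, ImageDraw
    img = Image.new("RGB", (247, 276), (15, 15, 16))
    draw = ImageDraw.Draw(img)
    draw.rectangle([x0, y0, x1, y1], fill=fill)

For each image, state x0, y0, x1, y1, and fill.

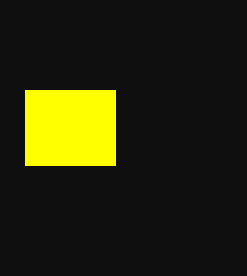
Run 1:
x0 = 25
y0 = 90
x1 = 115
y1 = 165
fill = 'yellow'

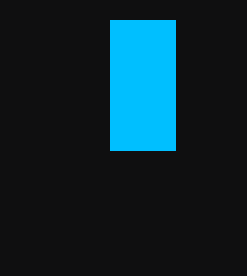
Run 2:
x0 = 110, y0 = 20, x1 = 175, y1 = 150, fill = 'deepskyblue'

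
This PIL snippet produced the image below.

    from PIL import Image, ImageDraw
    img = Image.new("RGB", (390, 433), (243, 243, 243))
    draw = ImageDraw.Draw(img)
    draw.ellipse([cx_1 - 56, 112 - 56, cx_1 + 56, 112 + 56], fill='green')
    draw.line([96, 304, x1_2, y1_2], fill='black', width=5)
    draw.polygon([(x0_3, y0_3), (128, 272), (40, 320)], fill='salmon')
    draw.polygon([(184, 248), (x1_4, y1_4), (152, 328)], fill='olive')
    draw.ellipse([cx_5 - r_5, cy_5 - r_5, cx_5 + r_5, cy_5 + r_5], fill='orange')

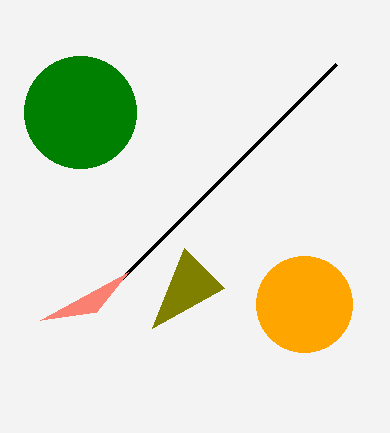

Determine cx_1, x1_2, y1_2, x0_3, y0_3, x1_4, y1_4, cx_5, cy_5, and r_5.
cx_1 = 80
x1_2 = 336
y1_2 = 64
x0_3 = 96
y0_3 = 312
x1_4 = 224
y1_4 = 288
cx_5 = 304
cy_5 = 304
r_5 = 48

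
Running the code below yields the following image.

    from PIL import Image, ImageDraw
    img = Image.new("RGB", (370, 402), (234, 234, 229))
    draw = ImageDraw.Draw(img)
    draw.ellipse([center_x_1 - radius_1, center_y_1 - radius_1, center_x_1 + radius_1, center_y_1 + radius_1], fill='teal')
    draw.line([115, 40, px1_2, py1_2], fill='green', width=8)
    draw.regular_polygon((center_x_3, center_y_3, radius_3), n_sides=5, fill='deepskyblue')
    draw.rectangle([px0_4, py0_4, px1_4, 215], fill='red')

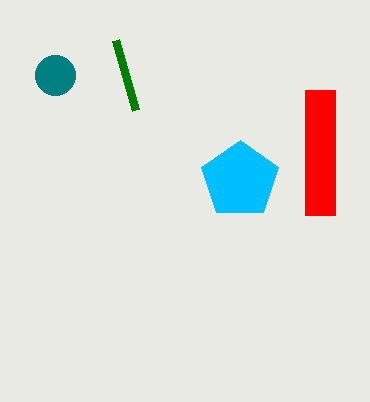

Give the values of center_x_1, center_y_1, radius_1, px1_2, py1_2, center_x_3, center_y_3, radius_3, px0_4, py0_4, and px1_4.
center_x_1 = 55, center_y_1 = 75, radius_1 = 20, px1_2 = 135, py1_2 = 110, center_x_3 = 240, center_y_3 = 180, radius_3 = 40, px0_4 = 305, py0_4 = 90, px1_4 = 335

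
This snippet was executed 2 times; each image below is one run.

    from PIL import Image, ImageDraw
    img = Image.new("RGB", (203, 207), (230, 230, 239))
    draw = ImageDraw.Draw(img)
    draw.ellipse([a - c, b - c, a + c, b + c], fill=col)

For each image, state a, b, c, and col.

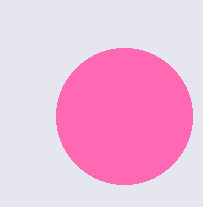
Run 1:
a = 124, b = 116, c = 68, col = 'hotpink'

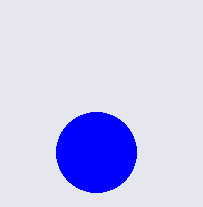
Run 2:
a = 96
b = 152
c = 40
col = 'blue'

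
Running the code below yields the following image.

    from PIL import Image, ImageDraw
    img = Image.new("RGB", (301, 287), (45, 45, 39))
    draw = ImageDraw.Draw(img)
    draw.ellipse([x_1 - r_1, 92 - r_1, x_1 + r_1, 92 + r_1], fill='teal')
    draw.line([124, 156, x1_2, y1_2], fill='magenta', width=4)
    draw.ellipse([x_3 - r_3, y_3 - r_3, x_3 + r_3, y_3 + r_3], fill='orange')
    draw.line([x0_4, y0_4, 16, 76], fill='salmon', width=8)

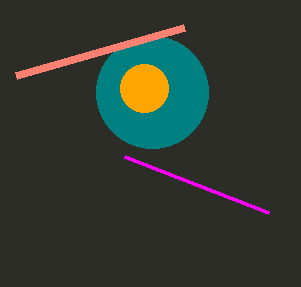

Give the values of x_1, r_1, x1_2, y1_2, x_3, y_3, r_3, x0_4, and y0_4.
x_1 = 152
r_1 = 56
x1_2 = 268
y1_2 = 212
x_3 = 144
y_3 = 88
r_3 = 24
x0_4 = 184
y0_4 = 28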